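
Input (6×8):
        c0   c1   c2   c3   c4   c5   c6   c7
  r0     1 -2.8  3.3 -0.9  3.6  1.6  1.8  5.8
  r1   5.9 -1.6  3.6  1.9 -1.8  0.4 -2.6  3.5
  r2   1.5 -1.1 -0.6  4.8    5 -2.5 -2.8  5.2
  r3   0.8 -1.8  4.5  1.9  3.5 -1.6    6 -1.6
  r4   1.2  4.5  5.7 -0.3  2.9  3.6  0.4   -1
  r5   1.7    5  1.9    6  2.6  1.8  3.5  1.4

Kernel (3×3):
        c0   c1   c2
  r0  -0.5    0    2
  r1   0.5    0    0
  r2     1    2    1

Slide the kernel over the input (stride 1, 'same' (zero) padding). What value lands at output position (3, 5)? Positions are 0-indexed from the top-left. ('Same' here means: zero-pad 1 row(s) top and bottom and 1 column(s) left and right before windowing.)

4.15

The receptive field on the zero-padded input at this output position is [5 -2.5 -2.8 / 3.5 -1.6 6 / 2.9 3.6 0.4]. Elementwise product with the kernel and sum: 5·-0.5 + -2.8·2 + 3.5·0.5 + 2.9·1 + 3.6·2 + 0.4·1.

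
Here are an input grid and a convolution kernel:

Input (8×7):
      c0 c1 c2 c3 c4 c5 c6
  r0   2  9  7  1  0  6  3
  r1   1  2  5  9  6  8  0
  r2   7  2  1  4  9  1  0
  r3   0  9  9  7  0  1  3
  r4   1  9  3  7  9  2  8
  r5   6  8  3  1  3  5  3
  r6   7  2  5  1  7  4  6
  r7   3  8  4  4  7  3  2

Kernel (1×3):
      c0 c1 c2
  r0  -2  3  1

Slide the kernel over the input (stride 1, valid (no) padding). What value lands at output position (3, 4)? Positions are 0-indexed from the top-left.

The receptive field on the input at this output position is [0 1 3]. Elementwise product with the kernel and sum: 0·-2 + 1·3 + 3·1.

6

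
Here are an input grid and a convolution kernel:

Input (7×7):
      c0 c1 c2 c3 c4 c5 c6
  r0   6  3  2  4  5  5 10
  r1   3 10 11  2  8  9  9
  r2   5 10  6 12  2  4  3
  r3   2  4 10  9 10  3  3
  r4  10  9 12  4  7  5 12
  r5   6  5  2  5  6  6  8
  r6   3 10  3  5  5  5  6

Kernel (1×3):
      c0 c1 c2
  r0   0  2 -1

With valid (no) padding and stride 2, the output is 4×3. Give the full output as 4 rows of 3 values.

Output[0,0]: The receptive field on the input at this output position is [6 3 2]. Elementwise product with the kernel and sum: 3·2 + 2·-1.

4 3 0
14 22 5
6 1 -2
17 5 4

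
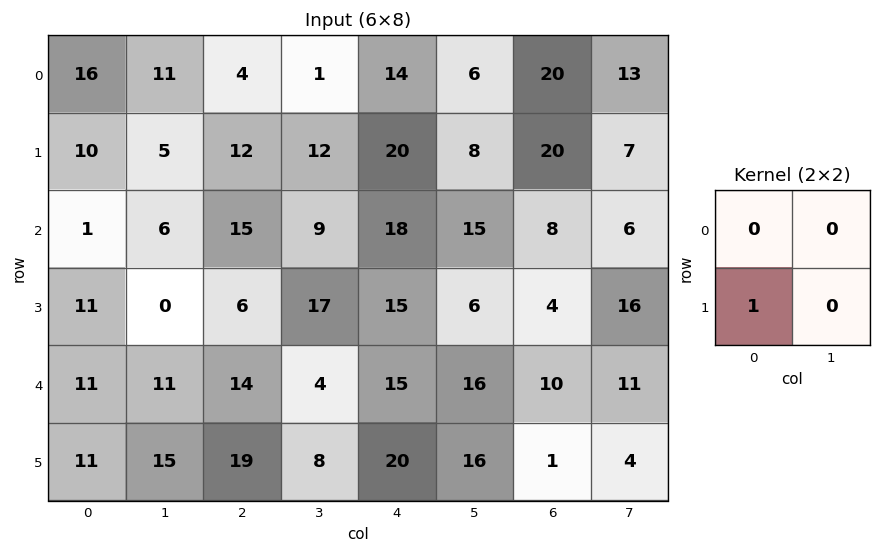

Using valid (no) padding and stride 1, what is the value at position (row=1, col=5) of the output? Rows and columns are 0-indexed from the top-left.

15

The receptive field on the input at this output position is [8 20 / 15 8]. Elementwise product with the kernel and sum: 15·1.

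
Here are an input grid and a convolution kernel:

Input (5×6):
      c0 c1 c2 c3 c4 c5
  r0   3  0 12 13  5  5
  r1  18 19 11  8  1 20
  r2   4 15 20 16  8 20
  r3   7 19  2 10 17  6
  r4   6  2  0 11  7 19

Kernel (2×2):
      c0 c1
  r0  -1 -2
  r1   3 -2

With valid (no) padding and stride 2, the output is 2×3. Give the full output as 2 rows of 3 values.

13 -21 -52
-51 -66 -9

Output[0,0]: The receptive field on the input at this output position is [3 0 / 18 19]. Elementwise product with the kernel and sum: 3·-1 + 0·-2 + 18·3 + 19·-2.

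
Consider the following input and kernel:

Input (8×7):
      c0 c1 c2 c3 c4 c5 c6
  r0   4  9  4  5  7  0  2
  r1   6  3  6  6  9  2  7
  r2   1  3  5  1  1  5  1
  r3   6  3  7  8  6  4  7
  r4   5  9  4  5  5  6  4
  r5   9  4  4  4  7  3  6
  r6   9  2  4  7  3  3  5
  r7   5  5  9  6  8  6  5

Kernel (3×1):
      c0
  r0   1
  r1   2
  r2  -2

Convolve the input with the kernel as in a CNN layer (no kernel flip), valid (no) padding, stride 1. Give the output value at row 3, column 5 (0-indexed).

The receptive field on the input at this output position is [4 / 6 / 3]. Elementwise product with the kernel and sum: 4·1 + 6·2 + 3·-2.

10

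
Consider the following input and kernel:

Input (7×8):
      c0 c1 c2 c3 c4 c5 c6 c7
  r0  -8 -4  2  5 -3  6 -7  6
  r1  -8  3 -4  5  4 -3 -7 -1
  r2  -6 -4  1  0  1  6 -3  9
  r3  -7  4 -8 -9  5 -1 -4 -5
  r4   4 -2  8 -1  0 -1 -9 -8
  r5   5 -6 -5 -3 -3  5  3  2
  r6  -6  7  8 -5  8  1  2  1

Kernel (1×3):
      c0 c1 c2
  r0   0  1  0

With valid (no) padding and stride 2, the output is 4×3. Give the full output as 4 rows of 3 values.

-4 5 6
-4 0 6
-2 -1 -1
7 -5 1

Output[0,0]: The receptive field on the input at this output position is [-8 -4 2]. Elementwise product with the kernel and sum: -4·1.
Output[0,1]: The receptive field on the input at this output position is [2 5 -3]. Elementwise product with the kernel and sum: 5·1.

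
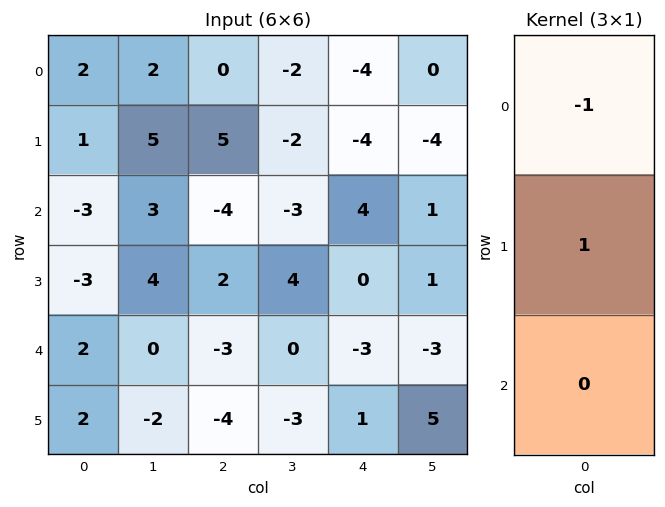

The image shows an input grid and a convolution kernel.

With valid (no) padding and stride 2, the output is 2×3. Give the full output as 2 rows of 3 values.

Output[0,0]: The receptive field on the input at this output position is [2 / 1 / -3]. Elementwise product with the kernel and sum: 2·-1 + 1·1.

-1 5 0
0 6 -4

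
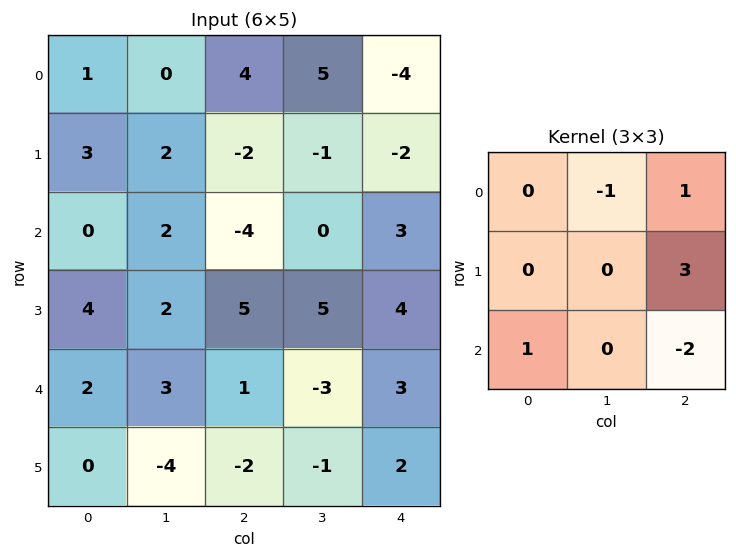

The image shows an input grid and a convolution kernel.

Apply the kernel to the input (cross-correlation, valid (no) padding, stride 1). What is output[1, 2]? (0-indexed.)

The receptive field on the input at this output position is [-2 -1 -2 / -4 0 3 / 5 5 4]. Elementwise product with the kernel and sum: -1·-1 + -2·1 + 3·3 + 5·1 + 4·-2.

5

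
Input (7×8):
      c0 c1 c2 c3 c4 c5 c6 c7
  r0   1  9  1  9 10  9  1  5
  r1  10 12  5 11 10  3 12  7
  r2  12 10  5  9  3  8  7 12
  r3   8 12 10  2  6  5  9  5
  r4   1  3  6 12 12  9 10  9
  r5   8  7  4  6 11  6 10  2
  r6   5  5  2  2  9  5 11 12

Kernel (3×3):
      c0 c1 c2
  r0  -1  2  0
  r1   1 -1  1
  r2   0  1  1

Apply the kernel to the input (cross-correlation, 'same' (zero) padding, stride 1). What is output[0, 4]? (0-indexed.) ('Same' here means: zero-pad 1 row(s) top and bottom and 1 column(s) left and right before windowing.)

The receptive field on the zero-padded input at this output position is [0 0 0 / 9 10 9 / 11 10 3]. Elementwise product with the kernel and sum: 0·-1 + 0·2 + 9·1 + 10·-1 + 9·1 + 10·1 + 3·1.

21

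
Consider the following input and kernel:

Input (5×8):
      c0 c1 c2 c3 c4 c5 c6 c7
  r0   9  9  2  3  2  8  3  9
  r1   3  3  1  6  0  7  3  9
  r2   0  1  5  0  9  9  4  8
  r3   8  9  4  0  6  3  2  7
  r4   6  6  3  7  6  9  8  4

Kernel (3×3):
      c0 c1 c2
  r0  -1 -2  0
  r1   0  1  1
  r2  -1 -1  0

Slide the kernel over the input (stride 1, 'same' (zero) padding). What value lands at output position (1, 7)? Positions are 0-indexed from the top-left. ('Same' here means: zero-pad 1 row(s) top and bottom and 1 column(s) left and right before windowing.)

The receptive field on the zero-padded input at this output position is [3 9 0 / 3 9 0 / 4 8 0]. Elementwise product with the kernel and sum: 3·-1 + 9·-2 + 9·1 + 0·1 + 4·-1 + 8·-1.

-24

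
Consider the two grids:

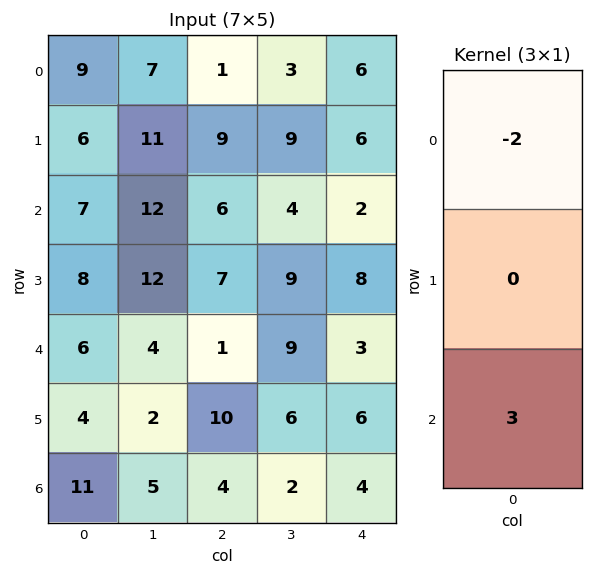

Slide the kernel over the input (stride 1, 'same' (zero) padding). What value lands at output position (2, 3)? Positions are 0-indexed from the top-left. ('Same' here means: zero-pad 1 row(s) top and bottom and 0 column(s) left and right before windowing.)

The receptive field on the zero-padded input at this output position is [9 / 4 / 9]. Elementwise product with the kernel and sum: 9·-2 + 9·3.

9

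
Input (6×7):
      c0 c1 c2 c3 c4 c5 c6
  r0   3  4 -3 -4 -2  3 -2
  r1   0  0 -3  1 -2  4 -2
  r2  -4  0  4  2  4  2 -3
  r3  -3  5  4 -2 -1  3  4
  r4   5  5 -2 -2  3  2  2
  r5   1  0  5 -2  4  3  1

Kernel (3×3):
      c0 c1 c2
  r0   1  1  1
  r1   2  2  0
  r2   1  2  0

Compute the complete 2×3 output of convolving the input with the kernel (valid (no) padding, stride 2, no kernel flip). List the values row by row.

0 -5 11
19 8 14

Output[0,0]: The receptive field on the input at this output position is [3 4 -3 / 0 0 -3 / -4 0 4]. Elementwise product with the kernel and sum: 3·1 + 4·1 + -3·1 + 0·2 + 0·2 + -4·1 + 0·2.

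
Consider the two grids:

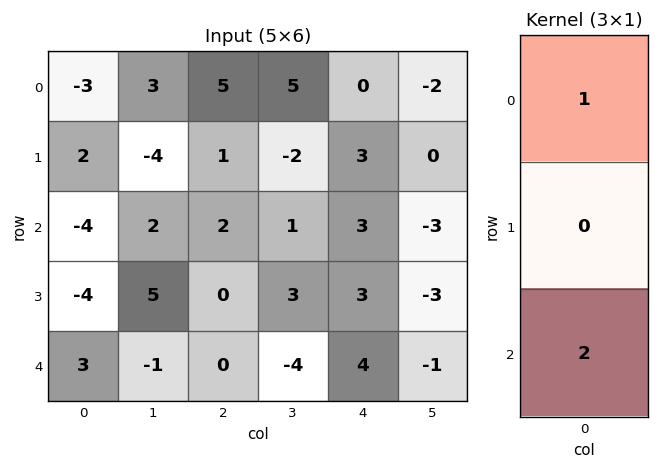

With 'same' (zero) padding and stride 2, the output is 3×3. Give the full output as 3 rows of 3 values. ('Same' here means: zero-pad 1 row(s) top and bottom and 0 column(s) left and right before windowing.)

Output[0,0]: The receptive field on the zero-padded input at this output position is [0 / -3 / 2]. Elementwise product with the kernel and sum: 0·1 + 2·2.
Output[0,1]: The receptive field on the zero-padded input at this output position is [0 / 5 / 1]. Elementwise product with the kernel and sum: 0·1 + 1·2.

4 2 6
-6 1 9
-4 0 3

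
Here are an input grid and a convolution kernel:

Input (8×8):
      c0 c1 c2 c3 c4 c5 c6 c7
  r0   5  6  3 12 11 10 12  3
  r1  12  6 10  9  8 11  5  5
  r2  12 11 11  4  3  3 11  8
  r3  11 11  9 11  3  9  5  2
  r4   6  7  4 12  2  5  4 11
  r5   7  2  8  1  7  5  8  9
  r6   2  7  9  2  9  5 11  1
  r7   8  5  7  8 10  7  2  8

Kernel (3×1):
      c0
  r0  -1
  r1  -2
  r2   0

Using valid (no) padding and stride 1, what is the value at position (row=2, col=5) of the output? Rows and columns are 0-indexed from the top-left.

The receptive field on the input at this output position is [3 / 9 / 5]. Elementwise product with the kernel and sum: 3·-1 + 9·-2.

-21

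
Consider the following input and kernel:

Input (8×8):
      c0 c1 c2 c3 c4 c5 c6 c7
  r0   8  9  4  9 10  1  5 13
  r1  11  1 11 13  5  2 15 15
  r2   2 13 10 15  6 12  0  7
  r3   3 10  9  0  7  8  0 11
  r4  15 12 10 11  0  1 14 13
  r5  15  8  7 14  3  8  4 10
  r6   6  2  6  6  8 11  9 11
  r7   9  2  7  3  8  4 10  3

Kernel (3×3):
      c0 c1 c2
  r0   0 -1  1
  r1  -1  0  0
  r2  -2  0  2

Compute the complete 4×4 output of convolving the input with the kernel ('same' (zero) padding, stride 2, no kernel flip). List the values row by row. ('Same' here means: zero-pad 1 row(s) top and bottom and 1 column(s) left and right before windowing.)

Output[0,0]: The receptive field on the zero-padded input at this output position is [0 0 0 / 0 8 9 / 0 11 1]. Elementwise product with the kernel and sum: 0·-1 + 0·1 + 0·-1 + 0·-2 + 1·2.

2 15 -31 25
10 -31 -2 -6
23 -9 -22 14
-3 7 1 -7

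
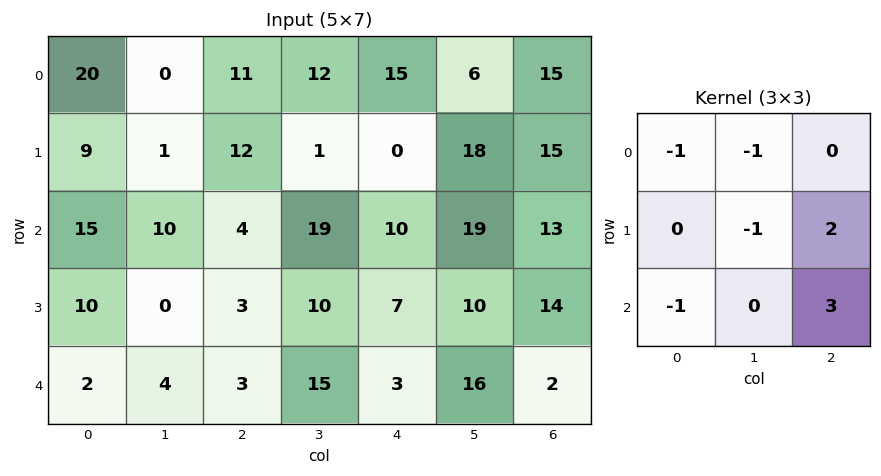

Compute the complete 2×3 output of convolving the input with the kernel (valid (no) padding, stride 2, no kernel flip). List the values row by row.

0 2 20
-12 -13 -8

Output[0,0]: The receptive field on the input at this output position is [20 0 11 / 9 1 12 / 15 10 4]. Elementwise product with the kernel and sum: 20·-1 + 0·-1 + 1·-1 + 12·2 + 15·-1 + 4·3.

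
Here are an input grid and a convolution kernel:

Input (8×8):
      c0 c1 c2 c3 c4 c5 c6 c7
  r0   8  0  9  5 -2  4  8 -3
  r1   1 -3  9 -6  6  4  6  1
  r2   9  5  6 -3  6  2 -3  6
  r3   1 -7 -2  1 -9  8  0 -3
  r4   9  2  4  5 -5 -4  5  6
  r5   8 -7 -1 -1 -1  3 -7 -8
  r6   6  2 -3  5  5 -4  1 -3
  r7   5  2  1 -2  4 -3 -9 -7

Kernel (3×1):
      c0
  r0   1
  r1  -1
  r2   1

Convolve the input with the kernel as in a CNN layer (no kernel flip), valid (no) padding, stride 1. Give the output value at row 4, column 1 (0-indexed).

11

The receptive field on the input at this output position is [2 / -7 / 2]. Elementwise product with the kernel and sum: 2·1 + -7·-1 + 2·1.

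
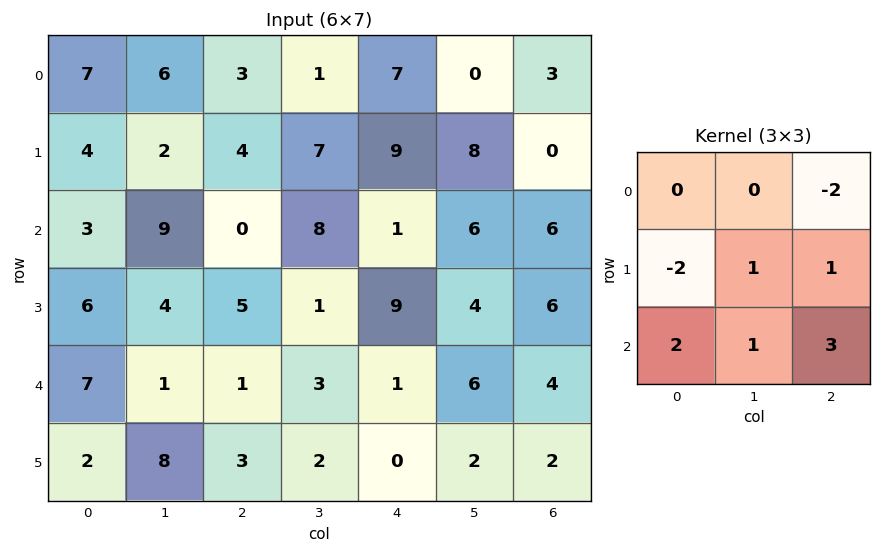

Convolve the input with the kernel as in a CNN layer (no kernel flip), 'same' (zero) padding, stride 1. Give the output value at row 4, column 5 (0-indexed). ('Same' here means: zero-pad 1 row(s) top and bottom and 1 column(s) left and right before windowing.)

4

The receptive field on the zero-padded input at this output position is [9 4 6 / 1 6 4 / 0 2 2]. Elementwise product with the kernel and sum: 6·-2 + 1·-2 + 6·1 + 4·1 + 0·2 + 2·1 + 2·3.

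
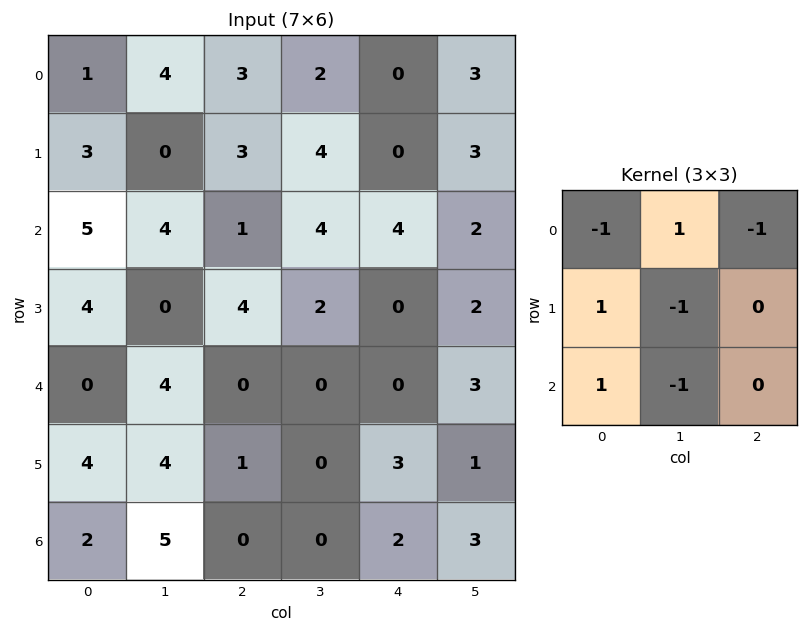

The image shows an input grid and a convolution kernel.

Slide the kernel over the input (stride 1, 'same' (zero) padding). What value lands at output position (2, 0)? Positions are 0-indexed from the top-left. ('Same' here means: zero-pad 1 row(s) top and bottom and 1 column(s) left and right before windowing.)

-6

The receptive field on the zero-padded input at this output position is [0 3 0 / 0 5 4 / 0 4 0]. Elementwise product with the kernel and sum: 0·-1 + 3·1 + 0·-1 + 0·1 + 5·-1 + 0·1 + 4·-1.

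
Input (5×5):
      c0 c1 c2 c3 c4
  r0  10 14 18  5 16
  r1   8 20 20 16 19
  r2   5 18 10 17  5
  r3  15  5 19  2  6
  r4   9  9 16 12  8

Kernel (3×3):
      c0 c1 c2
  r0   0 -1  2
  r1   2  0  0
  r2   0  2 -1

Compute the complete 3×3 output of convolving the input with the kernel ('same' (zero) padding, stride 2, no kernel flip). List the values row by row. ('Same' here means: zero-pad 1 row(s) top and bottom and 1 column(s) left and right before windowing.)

-4 52 48
57 84 27
-5 3 18

Output[0,0]: The receptive field on the zero-padded input at this output position is [0 0 0 / 0 10 14 / 0 8 20]. Elementwise product with the kernel and sum: 0·-1 + 0·2 + 0·2 + 8·2 + 20·-1.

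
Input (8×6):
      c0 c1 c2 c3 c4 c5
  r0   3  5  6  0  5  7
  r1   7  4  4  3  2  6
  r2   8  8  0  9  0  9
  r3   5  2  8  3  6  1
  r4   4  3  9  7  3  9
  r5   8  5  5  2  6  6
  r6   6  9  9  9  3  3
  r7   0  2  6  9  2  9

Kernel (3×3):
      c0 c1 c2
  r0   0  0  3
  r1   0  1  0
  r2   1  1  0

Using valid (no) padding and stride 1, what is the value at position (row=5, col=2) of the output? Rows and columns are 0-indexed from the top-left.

The receptive field on the input at this output position is [5 2 6 / 9 9 3 / 6 9 2]. Elementwise product with the kernel and sum: 6·3 + 9·1 + 6·1 + 9·1.

42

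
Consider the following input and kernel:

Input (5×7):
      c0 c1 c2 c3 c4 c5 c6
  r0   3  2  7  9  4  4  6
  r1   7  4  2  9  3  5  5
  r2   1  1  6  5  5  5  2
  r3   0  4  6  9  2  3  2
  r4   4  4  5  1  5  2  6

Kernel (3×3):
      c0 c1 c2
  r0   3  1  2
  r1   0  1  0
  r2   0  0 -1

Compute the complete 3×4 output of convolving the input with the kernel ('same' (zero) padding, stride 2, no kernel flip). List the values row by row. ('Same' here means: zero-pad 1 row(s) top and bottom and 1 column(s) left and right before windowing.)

-1 -2 -1 6
12 29 42 22
12 41 40 17

Output[0,0]: The receptive field on the zero-padded input at this output position is [0 0 0 / 0 3 2 / 0 7 4]. Elementwise product with the kernel and sum: 0·3 + 0·1 + 0·2 + 3·1 + 4·-1.
Output[0,1]: The receptive field on the zero-padded input at this output position is [0 0 0 / 2 7 9 / 4 2 9]. Elementwise product with the kernel and sum: 0·3 + 0·1 + 0·2 + 7·1 + 9·-1.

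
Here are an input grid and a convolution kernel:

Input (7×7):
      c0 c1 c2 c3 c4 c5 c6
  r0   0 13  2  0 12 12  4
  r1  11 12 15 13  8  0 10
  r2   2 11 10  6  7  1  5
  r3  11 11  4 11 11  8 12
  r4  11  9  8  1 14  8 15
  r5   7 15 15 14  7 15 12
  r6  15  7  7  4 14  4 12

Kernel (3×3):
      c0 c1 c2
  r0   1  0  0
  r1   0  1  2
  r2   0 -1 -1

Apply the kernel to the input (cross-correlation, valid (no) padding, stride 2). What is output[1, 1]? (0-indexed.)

The receptive field on the input at this output position is [10 6 7 / 4 11 11 / 8 1 14]. Elementwise product with the kernel and sum: 10·1 + 11·1 + 11·2 + 1·-1 + 14·-1.

28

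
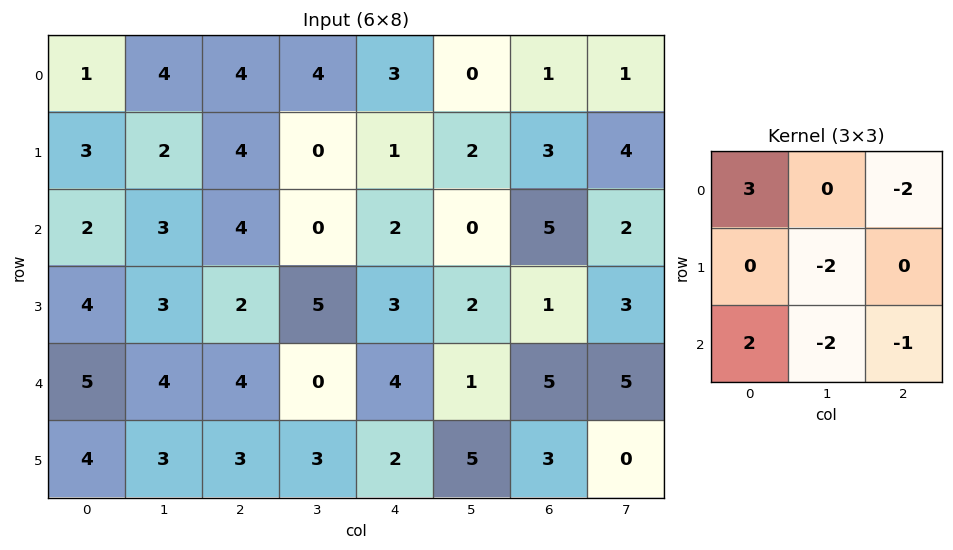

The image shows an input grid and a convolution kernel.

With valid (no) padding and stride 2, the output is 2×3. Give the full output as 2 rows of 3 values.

Output[0,0]: The receptive field on the input at this output position is [1 4 4 / 3 2 4 / 2 3 4]. Elementwise product with the kernel and sum: 1·3 + 4·-2 + 2·-2 + 2·2 + 3·-2 + 4·-1.

-15 12 2
-10 2 -7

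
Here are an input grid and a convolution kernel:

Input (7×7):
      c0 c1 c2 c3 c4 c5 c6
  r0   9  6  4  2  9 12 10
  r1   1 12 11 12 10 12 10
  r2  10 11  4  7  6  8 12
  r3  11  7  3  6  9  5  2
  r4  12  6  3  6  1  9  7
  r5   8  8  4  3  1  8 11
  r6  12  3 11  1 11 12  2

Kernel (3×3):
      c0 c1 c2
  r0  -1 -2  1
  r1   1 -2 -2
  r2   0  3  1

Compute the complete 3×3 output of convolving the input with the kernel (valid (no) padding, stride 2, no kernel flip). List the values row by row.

-25 -5 -21
-16 -20 19
-17 -4 -11

Output[0,0]: The receptive field on the input at this output position is [9 6 4 / 1 12 11 / 10 11 4]. Elementwise product with the kernel and sum: 9·-1 + 6·-2 + 4·1 + 1·1 + 12·-2 + 11·-2 + 11·3 + 4·1.
Output[0,1]: The receptive field on the input at this output position is [4 2 9 / 11 12 10 / 4 7 6]. Elementwise product with the kernel and sum: 4·-1 + 2·-2 + 9·1 + 11·1 + 12·-2 + 10·-2 + 7·3 + 6·1.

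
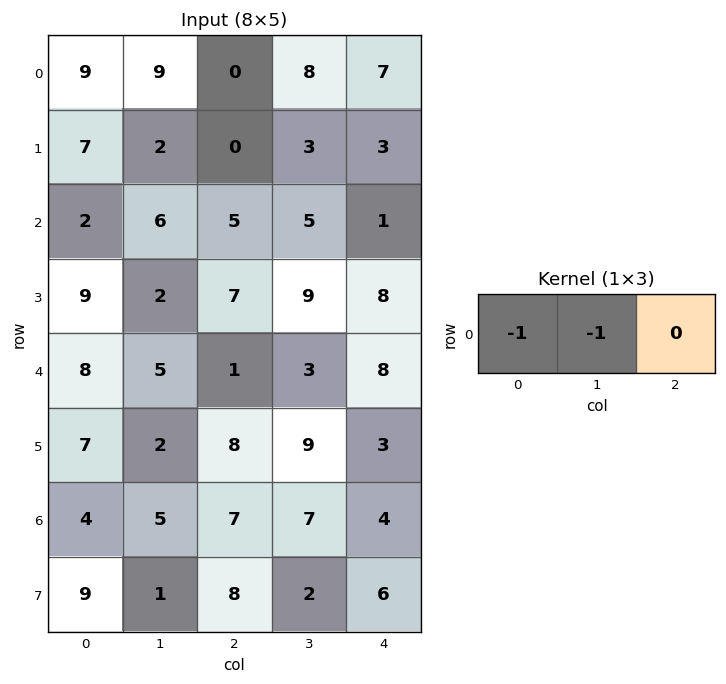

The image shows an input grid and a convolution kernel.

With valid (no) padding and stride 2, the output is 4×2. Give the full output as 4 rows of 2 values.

Output[0,0]: The receptive field on the input at this output position is [9 9 0]. Elementwise product with the kernel and sum: 9·-1 + 9·-1.

-18 -8
-8 -10
-13 -4
-9 -14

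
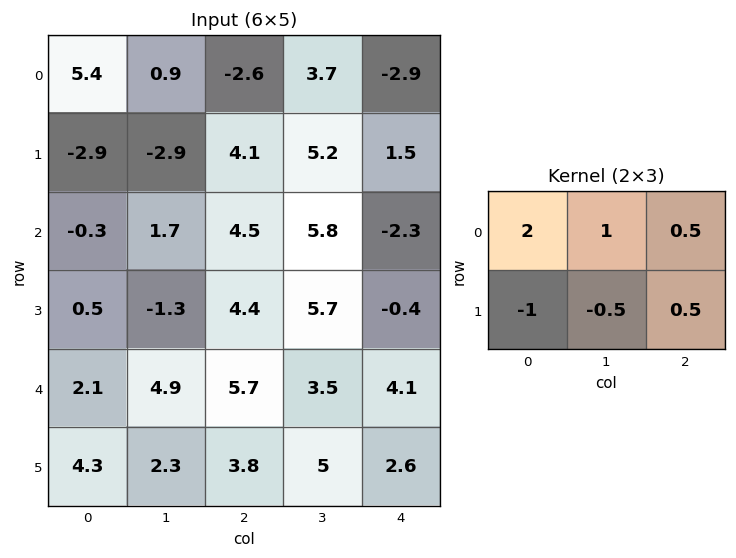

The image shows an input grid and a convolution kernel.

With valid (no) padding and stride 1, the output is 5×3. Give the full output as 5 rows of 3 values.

Output[0,0]: The receptive field on the input at this output position is [5.4 0.9 -2.6 / -2.9 -2.9 4.1]. Elementwise product with the kernel and sum: 5.4·2 + 0.9·1 + -2.6·0.5 + -2.9·-1 + -2.9·-0.5 + 4.1·0.5.
Output[0,1]: The receptive field on the input at this output position is [0.9 -2.6 3.7 / -2.9 4.1 5.2]. Elementwise product with the kernel and sum: 0.9·2 + -2.6·1 + 3.7·0.5 + -2.9·-1 + 4.1·-0.5 + 5.2·0.5.

16.8 4.5 -8.9
-4.95 -0.15 5.6
5.7 12.75 6.2
0.2 -1.35 8.9
8.4 15.55 11.95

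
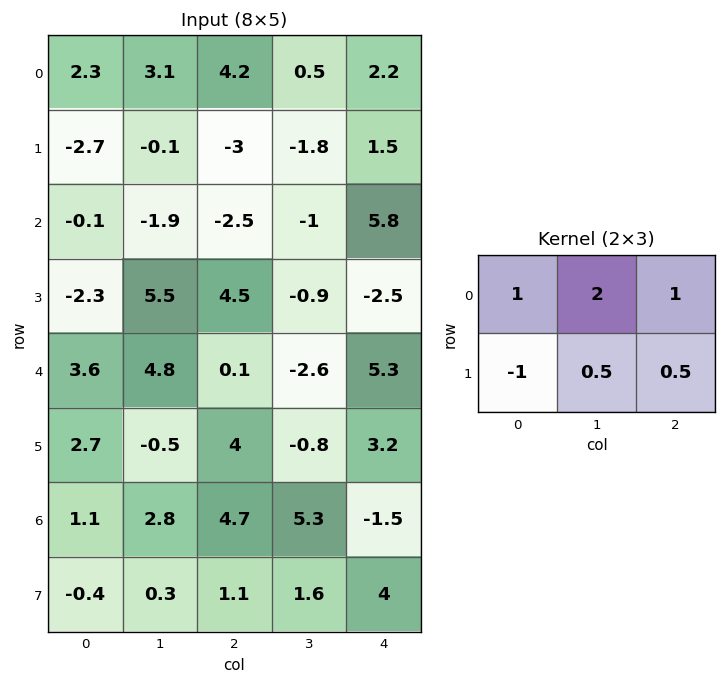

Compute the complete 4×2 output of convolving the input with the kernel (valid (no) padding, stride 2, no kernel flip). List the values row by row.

Output[0,0]: The receptive field on the input at this output position is [2.3 3.1 4.2 / -2.7 -0.1 -3]. Elementwise product with the kernel and sum: 2.3·1 + 3.1·2 + 4.2·1 + -2.7·-1 + -0.1·0.5 + -3·0.5.
Output[0,1]: The receptive field on the input at this output position is [4.2 0.5 2.2 / -3 -1.8 1.5]. Elementwise product with the kernel and sum: 4.2·1 + 0.5·2 + 2.2·1 + -3·-1 + -1.8·0.5 + 1.5·0.5.

13.85 10.25
0.9 -4.9
12.35 -2.6
12.5 15.5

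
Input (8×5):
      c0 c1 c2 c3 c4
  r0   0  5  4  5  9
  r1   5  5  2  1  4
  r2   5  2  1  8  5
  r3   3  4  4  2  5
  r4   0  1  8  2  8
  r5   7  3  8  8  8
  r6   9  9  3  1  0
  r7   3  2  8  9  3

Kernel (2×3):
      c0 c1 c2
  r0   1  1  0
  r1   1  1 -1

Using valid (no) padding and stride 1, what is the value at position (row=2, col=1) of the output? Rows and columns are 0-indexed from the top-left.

9

The receptive field on the input at this output position is [2 1 8 / 4 4 2]. Elementwise product with the kernel and sum: 2·1 + 1·1 + 4·1 + 4·1 + 2·-1.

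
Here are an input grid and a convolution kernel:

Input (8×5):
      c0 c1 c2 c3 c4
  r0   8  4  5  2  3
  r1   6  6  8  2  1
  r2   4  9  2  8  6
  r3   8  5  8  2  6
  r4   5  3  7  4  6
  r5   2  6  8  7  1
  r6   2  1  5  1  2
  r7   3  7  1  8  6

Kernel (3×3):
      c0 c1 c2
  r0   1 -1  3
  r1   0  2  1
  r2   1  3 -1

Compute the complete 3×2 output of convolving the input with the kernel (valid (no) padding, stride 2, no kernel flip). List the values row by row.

Output[0,0]: The receptive field on the input at this output position is [8 4 5 / 6 6 8 / 4 9 2]. Elementwise product with the kernel and sum: 8·1 + 4·-1 + 5·3 + 6·2 + 8·1 + 4·1 + 9·3 + 2·-1.
Output[0,1]: The receptive field on the input at this output position is [5 2 3 / 8 2 1 / 2 8 6]. Elementwise product with the kernel and sum: 5·1 + 2·-1 + 3·3 + 2·2 + 1·1 + 2·1 + 8·3 + 6·-1.

68 37
26 35
43 42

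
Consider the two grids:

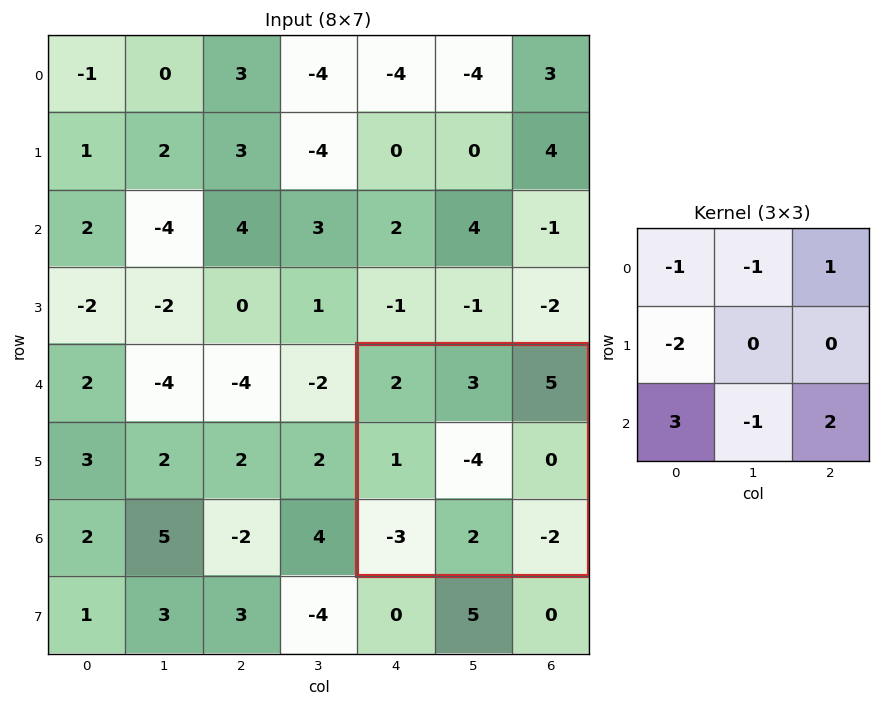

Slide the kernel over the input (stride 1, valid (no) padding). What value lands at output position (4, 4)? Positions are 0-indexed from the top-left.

The receptive field on the input at this output position is [2 3 5 / 1 -4 0 / -3 2 -2]. Elementwise product with the kernel and sum: 2·-1 + 3·-1 + 5·1 + 1·-2 + -3·3 + 2·-1 + -2·2.

-17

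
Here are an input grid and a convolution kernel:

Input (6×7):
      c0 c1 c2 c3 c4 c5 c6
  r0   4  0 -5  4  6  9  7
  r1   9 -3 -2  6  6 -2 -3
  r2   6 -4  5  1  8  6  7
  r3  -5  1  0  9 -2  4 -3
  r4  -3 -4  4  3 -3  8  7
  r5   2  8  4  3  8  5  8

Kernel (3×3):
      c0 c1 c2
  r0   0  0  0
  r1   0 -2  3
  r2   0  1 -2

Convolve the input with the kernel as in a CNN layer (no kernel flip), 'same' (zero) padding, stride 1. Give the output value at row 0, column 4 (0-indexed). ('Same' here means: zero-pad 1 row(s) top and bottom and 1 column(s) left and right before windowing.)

The receptive field on the zero-padded input at this output position is [0 0 0 / 4 6 9 / 6 6 -2]. Elementwise product with the kernel and sum: 6·-2 + 9·3 + 6·1 + -2·-2.

25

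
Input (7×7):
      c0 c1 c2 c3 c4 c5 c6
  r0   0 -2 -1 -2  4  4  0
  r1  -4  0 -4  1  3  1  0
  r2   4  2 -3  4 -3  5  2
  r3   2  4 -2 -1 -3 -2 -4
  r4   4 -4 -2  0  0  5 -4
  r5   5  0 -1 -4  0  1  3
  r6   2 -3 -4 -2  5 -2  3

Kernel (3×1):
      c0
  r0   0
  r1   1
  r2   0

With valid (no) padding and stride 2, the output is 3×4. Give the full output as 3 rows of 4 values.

Output[0,0]: The receptive field on the input at this output position is [0 / -4 / 4]. Elementwise product with the kernel and sum: -4·1.
Output[0,1]: The receptive field on the input at this output position is [-1 / -4 / -3]. Elementwise product with the kernel and sum: -4·1.

-4 -4 3 0
2 -2 -3 -4
5 -1 0 3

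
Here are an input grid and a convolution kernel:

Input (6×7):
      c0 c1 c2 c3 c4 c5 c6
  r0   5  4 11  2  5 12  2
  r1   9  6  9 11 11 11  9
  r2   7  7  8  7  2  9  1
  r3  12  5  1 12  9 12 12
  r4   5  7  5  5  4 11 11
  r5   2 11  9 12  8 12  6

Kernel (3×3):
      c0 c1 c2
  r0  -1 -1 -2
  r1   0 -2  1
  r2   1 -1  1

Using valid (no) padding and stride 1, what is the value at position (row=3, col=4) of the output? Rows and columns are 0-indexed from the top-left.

-54

The receptive field on the input at this output position is [9 12 12 / 4 11 11 / 8 12 6]. Elementwise product with the kernel and sum: 9·-1 + 12·-1 + 12·-2 + 11·-2 + 11·1 + 8·1 + 12·-1 + 6·1.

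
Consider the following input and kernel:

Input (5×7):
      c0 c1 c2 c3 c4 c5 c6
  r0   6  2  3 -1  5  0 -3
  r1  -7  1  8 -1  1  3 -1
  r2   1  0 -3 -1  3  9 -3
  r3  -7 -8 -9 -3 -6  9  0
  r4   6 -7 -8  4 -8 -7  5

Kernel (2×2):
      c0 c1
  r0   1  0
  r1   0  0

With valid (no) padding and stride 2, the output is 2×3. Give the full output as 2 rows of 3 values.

Output[0,0]: The receptive field on the input at this output position is [6 2 / -7 1]. Elementwise product with the kernel and sum: 6·1.

6 3 5
1 -3 3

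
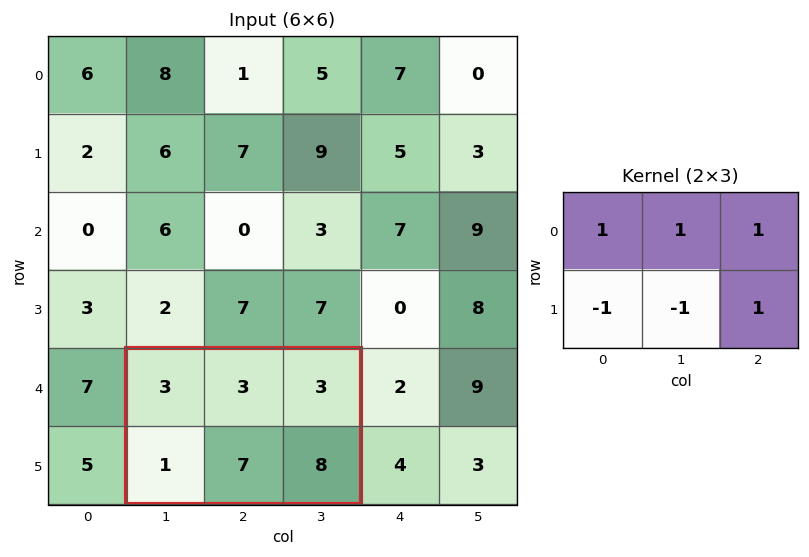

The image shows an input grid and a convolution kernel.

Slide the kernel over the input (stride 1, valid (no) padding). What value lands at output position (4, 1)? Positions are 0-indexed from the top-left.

The receptive field on the input at this output position is [3 3 3 / 1 7 8]. Elementwise product with the kernel and sum: 3·1 + 3·1 + 3·1 + 1·-1 + 7·-1 + 8·1.

9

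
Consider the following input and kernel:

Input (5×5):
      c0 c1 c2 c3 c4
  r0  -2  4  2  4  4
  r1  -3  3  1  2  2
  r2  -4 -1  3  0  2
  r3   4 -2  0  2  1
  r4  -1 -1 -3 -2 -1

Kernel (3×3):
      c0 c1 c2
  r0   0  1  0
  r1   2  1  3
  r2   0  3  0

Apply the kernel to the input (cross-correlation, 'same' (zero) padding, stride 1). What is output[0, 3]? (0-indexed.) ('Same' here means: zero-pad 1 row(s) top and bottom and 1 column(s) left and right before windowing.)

26

The receptive field on the zero-padded input at this output position is [0 0 0 / 2 4 4 / 1 2 2]. Elementwise product with the kernel and sum: 0·1 + 2·2 + 4·1 + 4·3 + 2·3.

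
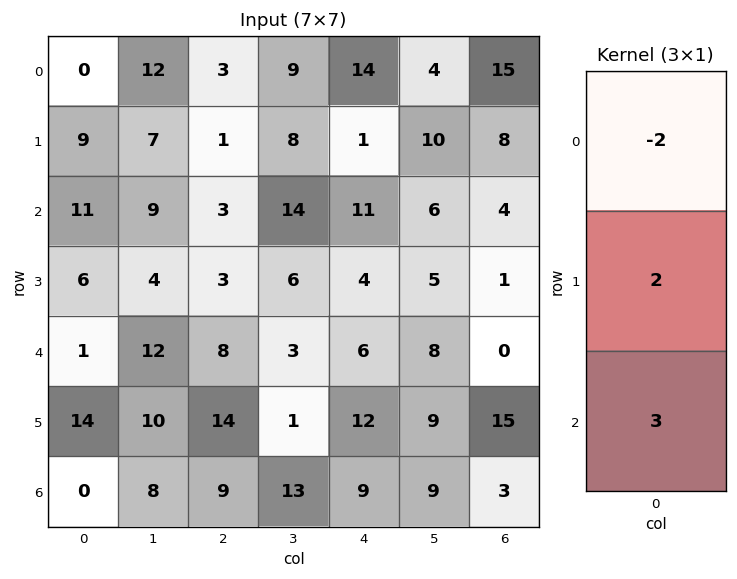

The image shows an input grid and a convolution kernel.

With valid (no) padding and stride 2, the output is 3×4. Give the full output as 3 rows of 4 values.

51 5 7 -2
-7 24 4 -6
26 39 39 39

Output[0,0]: The receptive field on the input at this output position is [0 / 9 / 11]. Elementwise product with the kernel and sum: 0·-2 + 9·2 + 11·3.
Output[0,1]: The receptive field on the input at this output position is [3 / 1 / 3]. Elementwise product with the kernel and sum: 3·-2 + 1·2 + 3·3.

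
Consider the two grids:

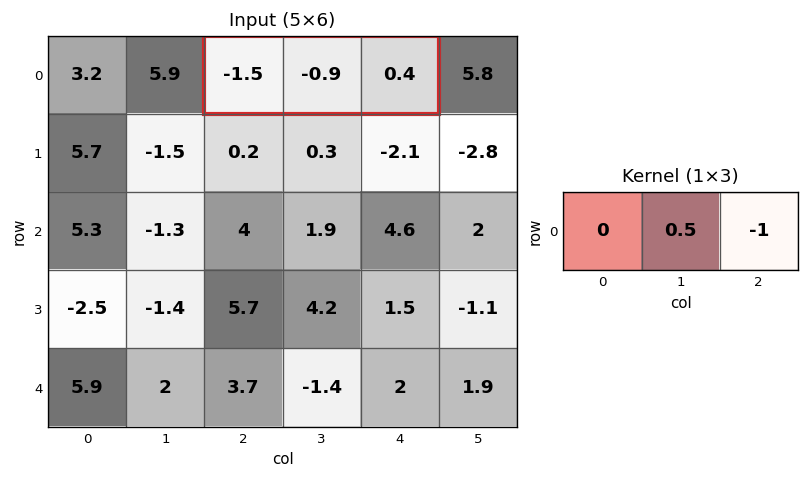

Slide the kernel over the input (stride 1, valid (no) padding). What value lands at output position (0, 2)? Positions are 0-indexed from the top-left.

-0.85

The receptive field on the input at this output position is [-1.5 -0.9 0.4]. Elementwise product with the kernel and sum: -0.9·0.5 + 0.4·-1.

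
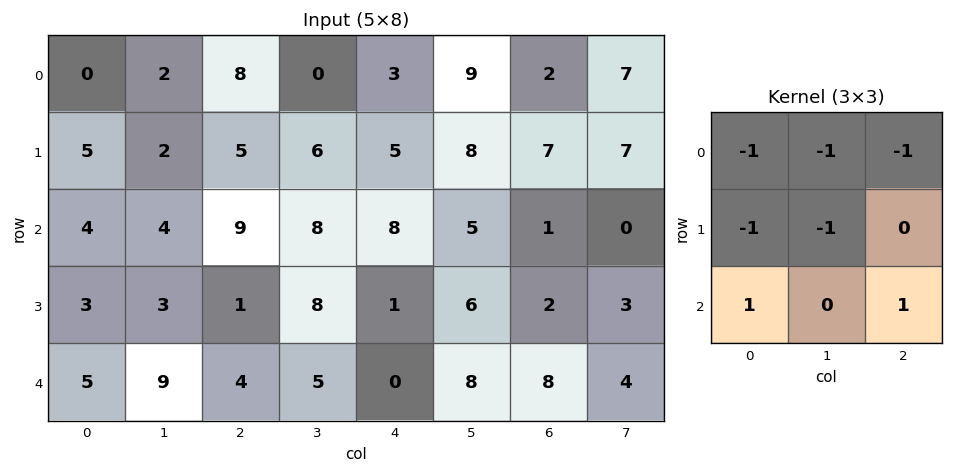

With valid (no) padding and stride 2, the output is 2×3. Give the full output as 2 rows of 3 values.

Output[0,0]: The receptive field on the input at this output position is [0 2 8 / 5 2 5 / 4 4 9]. Elementwise product with the kernel and sum: 0·-1 + 2·-1 + 8·-1 + 5·-1 + 2·-1 + 4·1 + 9·1.

-4 -5 -18
-14 -30 -13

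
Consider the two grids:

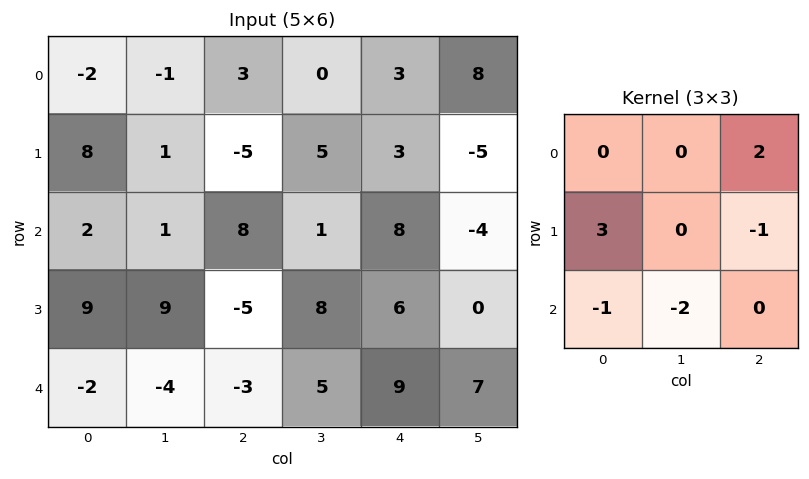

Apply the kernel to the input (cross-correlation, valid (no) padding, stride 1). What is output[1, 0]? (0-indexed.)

The receptive field on the input at this output position is [8 1 -5 / 2 1 8 / 9 9 -5]. Elementwise product with the kernel and sum: -5·2 + 2·3 + 8·-1 + 9·-1 + 9·-2.

-39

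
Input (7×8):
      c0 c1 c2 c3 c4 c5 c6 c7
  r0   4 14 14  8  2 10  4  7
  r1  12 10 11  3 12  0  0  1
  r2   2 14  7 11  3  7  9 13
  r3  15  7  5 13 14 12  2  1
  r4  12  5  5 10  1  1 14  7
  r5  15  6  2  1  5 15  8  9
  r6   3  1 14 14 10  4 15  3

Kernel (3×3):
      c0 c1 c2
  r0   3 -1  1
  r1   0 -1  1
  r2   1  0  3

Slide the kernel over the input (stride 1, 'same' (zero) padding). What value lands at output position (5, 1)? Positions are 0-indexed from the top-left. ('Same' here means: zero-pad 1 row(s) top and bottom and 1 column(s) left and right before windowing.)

77

The receptive field on the zero-padded input at this output position is [12 5 5 / 15 6 2 / 3 1 14]. Elementwise product with the kernel and sum: 12·3 + 5·-1 + 5·1 + 6·-1 + 2·1 + 3·1 + 14·3.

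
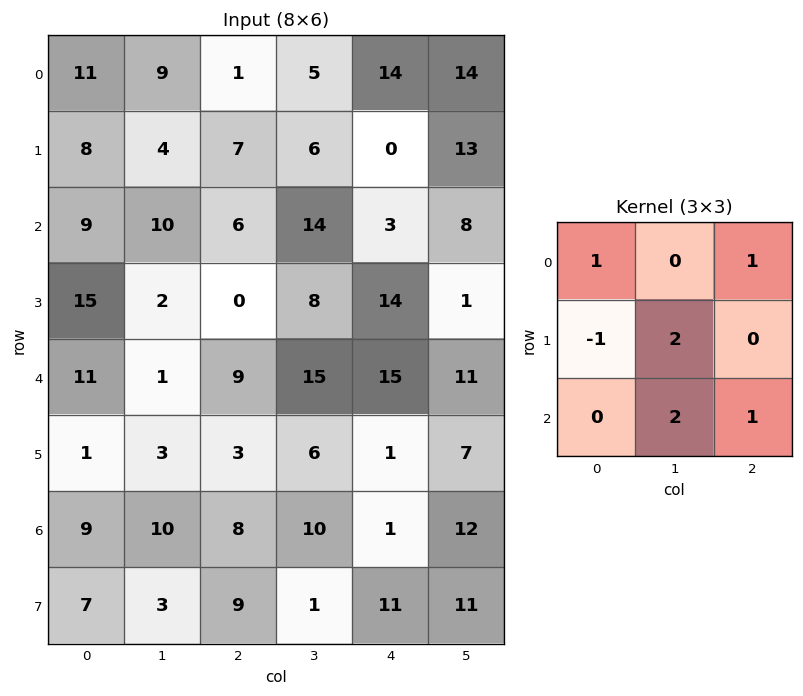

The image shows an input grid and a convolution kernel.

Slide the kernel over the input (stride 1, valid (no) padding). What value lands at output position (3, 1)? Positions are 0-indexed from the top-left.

39

The receptive field on the input at this output position is [2 0 8 / 1 9 15 / 3 3 6]. Elementwise product with the kernel and sum: 2·1 + 8·1 + 1·-1 + 9·2 + 3·2 + 6·1.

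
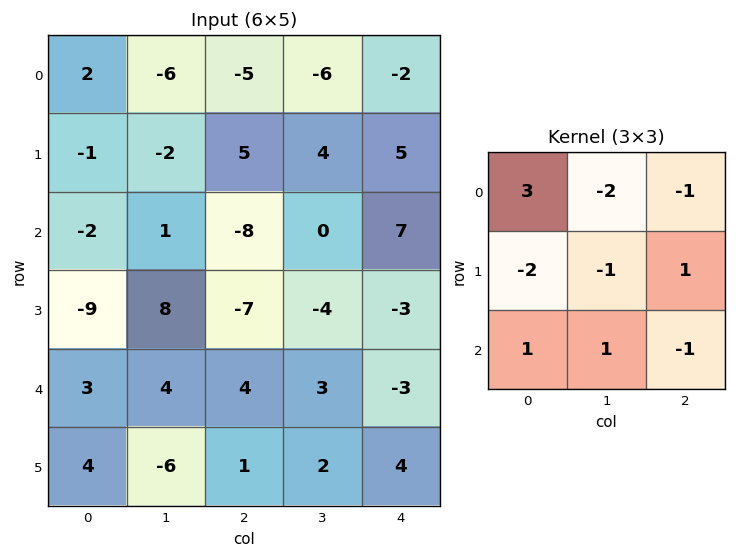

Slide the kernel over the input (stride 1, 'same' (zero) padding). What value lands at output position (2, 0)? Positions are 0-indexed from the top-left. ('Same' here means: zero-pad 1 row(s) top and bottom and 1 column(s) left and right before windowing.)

The receptive field on the zero-padded input at this output position is [0 -1 -2 / 0 -2 1 / 0 -9 8]. Elementwise product with the kernel and sum: 0·3 + -1·-2 + -2·-1 + 0·-2 + -2·-1 + 1·1 + 0·1 + -9·1 + 8·-1.

-10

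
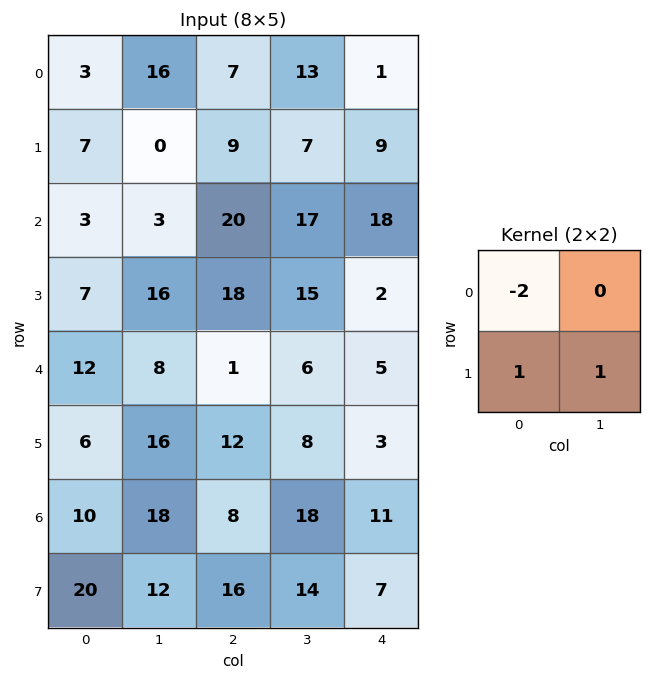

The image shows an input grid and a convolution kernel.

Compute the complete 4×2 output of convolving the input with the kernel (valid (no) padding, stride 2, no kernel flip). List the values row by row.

Output[0,0]: The receptive field on the input at this output position is [3 16 / 7 0]. Elementwise product with the kernel and sum: 3·-2 + 7·1 + 0·1.

1 2
17 -7
-2 18
12 14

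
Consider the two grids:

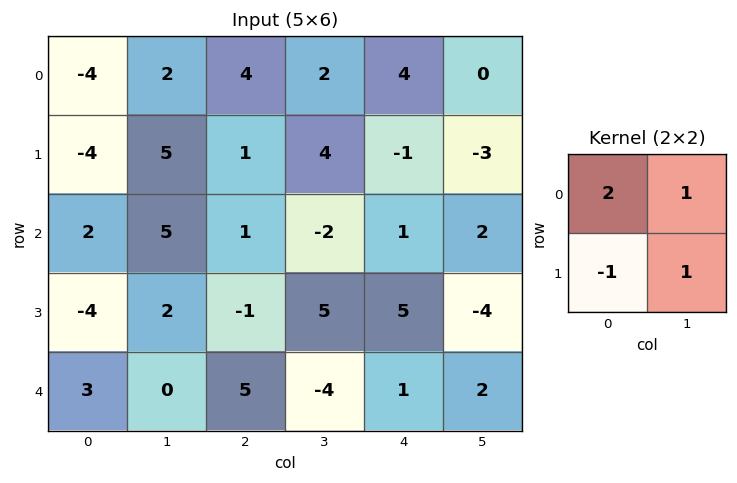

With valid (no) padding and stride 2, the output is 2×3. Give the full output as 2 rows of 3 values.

Output[0,0]: The receptive field on the input at this output position is [-4 2 / -4 5]. Elementwise product with the kernel and sum: -4·2 + 2·1 + -4·-1 + 5·1.
Output[0,1]: The receptive field on the input at this output position is [4 2 / 1 4]. Elementwise product with the kernel and sum: 4·2 + 2·1 + 1·-1 + 4·1.

3 13 6
15 6 -5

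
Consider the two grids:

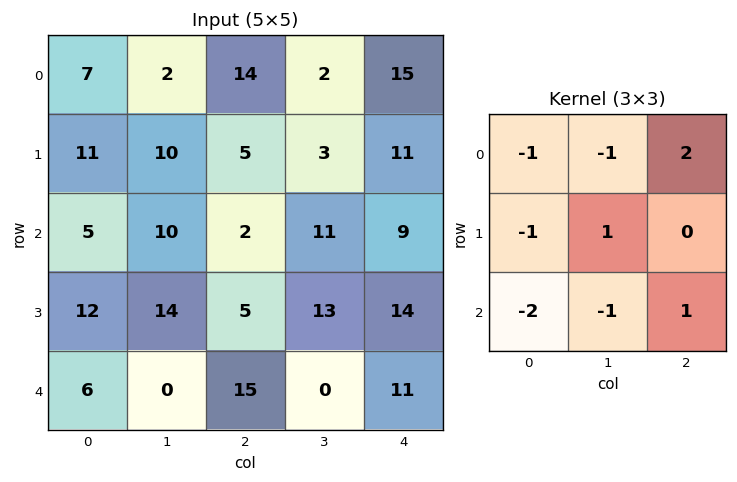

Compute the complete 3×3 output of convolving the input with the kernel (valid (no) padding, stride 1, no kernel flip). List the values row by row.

Output[0,0]: The receptive field on the input at this output position is [7 2 14 / 11 10 5 / 5 10 2]. Elementwise product with the kernel and sum: 7·-1 + 2·-1 + 14·2 + 11·-1 + 10·1 + 5·-2 + 10·-1 + 2·1.
Output[0,1]: The receptive field on the input at this output position is [2 14 2 / 10 5 3 / 10 2 11]. Elementwise product with the kernel and sum: 2·-1 + 14·-1 + 2·2 + 10·-1 + 5·1 + 10·-2 + 2·-1 + 11·1.

0 -28 6
-39 -37 14
-6 -14 -6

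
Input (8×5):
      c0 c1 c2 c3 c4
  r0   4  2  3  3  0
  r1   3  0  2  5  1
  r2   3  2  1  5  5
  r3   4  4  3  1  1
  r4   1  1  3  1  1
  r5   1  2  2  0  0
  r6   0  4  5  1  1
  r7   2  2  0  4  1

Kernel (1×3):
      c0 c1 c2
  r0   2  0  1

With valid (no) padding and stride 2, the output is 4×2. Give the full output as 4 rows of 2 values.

11 6
7 7
5 7
5 11

Output[0,0]: The receptive field on the input at this output position is [4 2 3]. Elementwise product with the kernel and sum: 4·2 + 3·1.
Output[0,1]: The receptive field on the input at this output position is [3 3 0]. Elementwise product with the kernel and sum: 3·2 + 0·1.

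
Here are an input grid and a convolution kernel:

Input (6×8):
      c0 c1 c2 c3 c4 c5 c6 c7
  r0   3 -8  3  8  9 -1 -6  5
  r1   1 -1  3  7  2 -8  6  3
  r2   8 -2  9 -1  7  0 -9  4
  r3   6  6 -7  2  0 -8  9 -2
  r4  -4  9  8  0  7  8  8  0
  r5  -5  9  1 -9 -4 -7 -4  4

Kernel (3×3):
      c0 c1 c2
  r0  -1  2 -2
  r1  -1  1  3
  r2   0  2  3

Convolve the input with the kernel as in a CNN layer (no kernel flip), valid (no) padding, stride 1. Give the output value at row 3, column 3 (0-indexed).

16

The receptive field on the input at this output position is [2 0 -8 / 0 7 8 / -9 -4 -7]. Elementwise product with the kernel and sum: 2·-1 + 0·2 + -8·-2 + 0·-1 + 7·1 + 8·3 + -4·2 + -7·3.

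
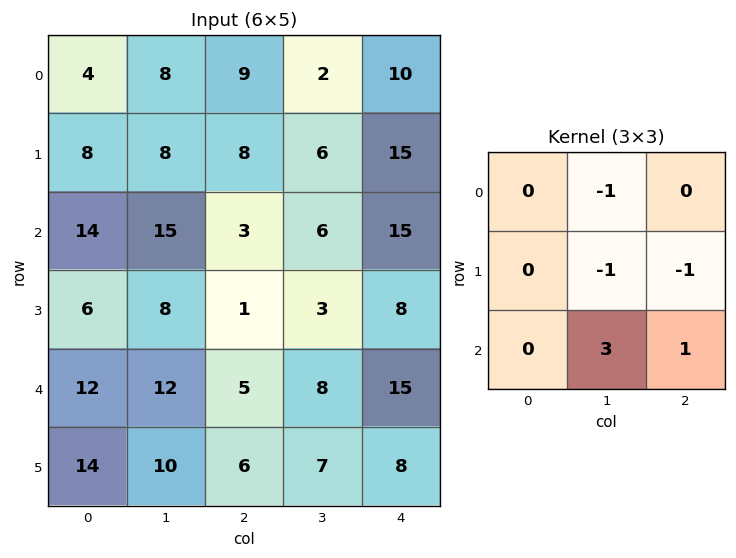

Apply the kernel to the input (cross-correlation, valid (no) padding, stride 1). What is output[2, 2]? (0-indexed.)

22

The receptive field on the input at this output position is [3 6 15 / 1 3 8 / 5 8 15]. Elementwise product with the kernel and sum: 6·-1 + 3·-1 + 8·-1 + 8·3 + 15·1.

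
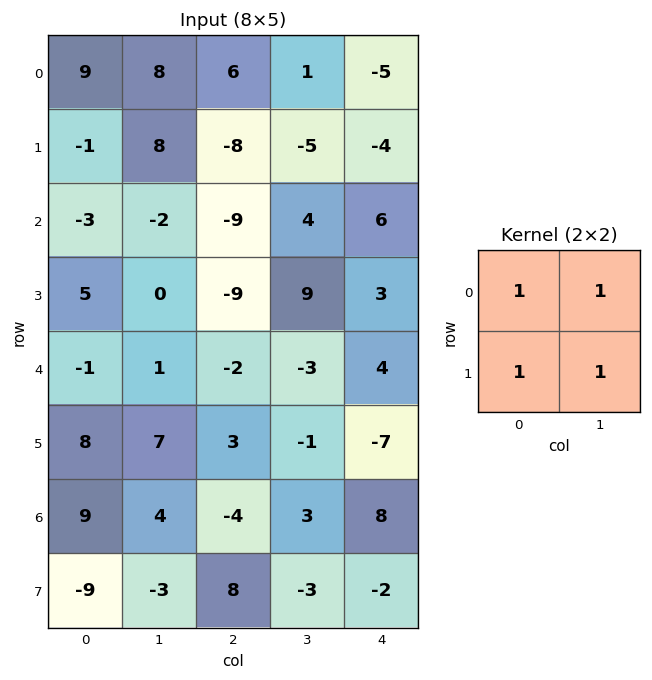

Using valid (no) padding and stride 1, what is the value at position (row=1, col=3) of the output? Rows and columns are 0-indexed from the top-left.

1

The receptive field on the input at this output position is [-5 -4 / 4 6]. Elementwise product with the kernel and sum: -5·1 + -4·1 + 4·1 + 6·1.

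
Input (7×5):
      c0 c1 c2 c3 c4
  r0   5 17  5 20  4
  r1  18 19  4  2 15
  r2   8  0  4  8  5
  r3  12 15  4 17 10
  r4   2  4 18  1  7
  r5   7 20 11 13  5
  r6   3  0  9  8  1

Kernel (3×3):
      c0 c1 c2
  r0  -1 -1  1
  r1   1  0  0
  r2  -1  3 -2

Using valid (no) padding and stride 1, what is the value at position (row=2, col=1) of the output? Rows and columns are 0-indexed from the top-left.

67

The receptive field on the input at this output position is [0 4 8 / 15 4 17 / 4 18 1]. Elementwise product with the kernel and sum: 0·-1 + 4·-1 + 8·1 + 15·1 + 4·-1 + 18·3 + 1·-2.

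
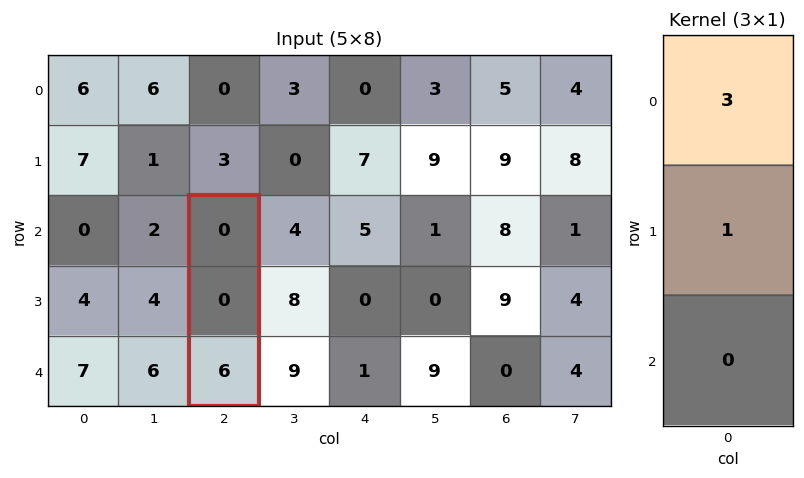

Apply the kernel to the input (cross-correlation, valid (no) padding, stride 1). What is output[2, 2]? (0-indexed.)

0

The receptive field on the input at this output position is [0 / 0 / 6]. Elementwise product with the kernel and sum: 0·3 + 0·1.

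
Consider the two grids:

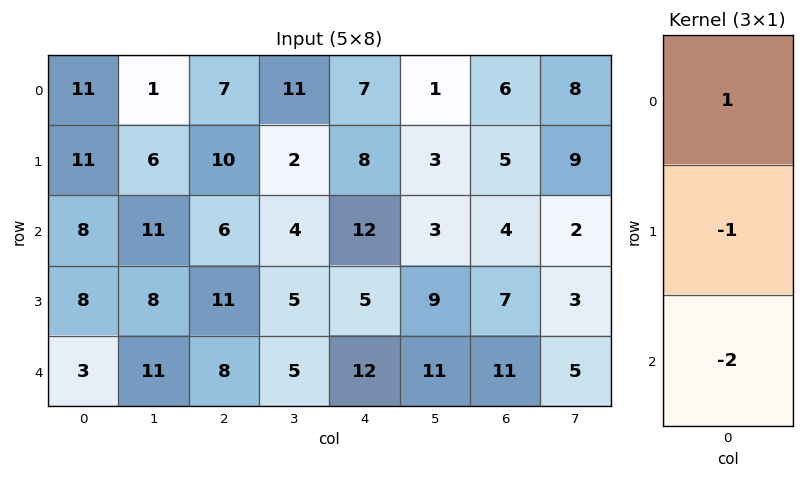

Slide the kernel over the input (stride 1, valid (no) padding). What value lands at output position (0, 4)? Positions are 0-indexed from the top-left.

-25

The receptive field on the input at this output position is [7 / 8 / 12]. Elementwise product with the kernel and sum: 7·1 + 8·-1 + 12·-2.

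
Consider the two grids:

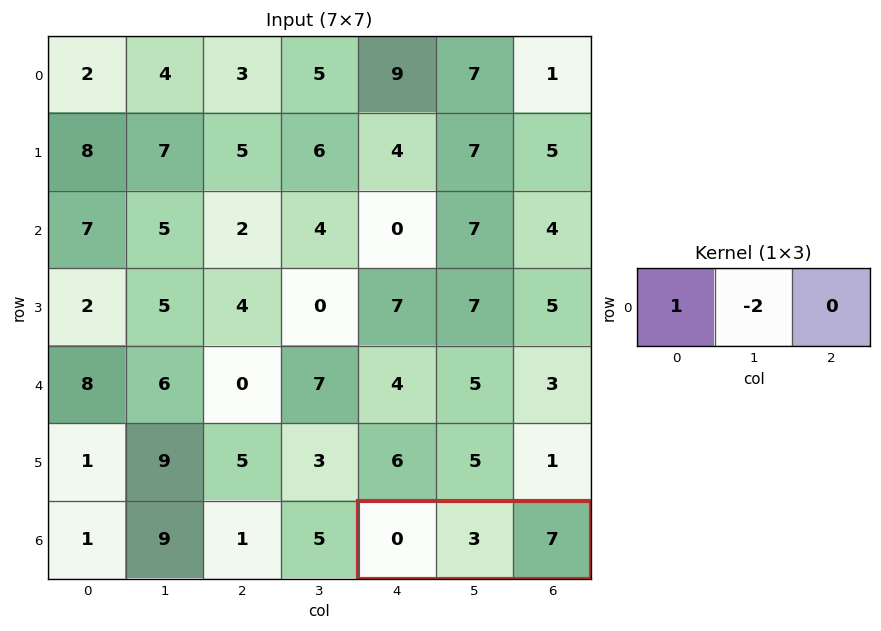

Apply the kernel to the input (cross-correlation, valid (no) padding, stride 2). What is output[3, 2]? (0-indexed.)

The receptive field on the input at this output position is [0 3 7]. Elementwise product with the kernel and sum: 0·1 + 3·-2.

-6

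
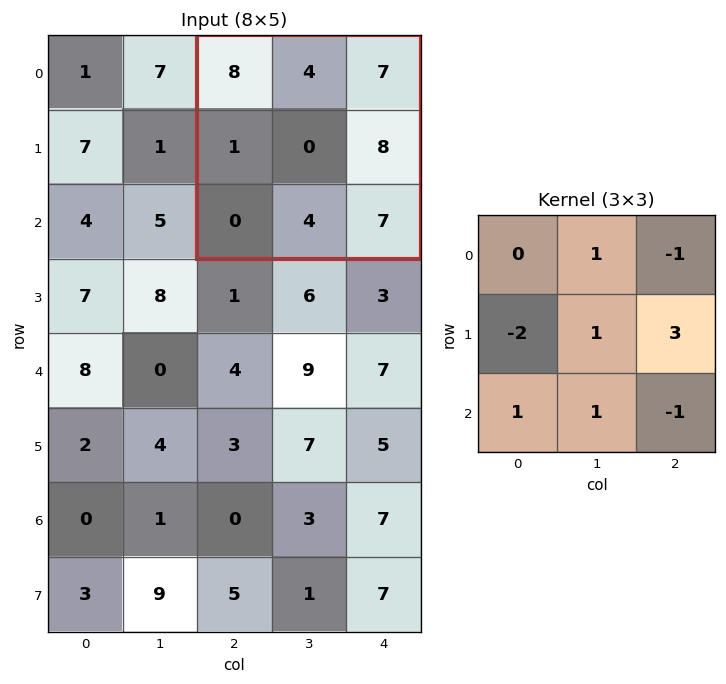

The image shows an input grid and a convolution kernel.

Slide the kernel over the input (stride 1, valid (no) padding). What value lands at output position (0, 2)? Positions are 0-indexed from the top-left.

The receptive field on the input at this output position is [8 4 7 / 1 0 8 / 0 4 7]. Elementwise product with the kernel and sum: 4·1 + 7·-1 + 1·-2 + 0·1 + 8·3 + 0·1 + 4·1 + 7·-1.

16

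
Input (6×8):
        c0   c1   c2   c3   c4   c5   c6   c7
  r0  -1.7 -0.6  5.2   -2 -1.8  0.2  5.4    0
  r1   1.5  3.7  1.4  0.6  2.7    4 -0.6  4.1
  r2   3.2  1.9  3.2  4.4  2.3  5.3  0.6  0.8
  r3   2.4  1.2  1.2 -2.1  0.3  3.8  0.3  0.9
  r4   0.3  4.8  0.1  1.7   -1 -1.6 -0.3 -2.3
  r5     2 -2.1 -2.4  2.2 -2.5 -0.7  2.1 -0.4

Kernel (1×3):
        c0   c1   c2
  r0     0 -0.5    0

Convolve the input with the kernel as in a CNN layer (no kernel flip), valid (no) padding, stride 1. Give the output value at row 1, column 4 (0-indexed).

The receptive field on the input at this output position is [2.7 4 -0.6]. Elementwise product with the kernel and sum: 4·-0.5.

-2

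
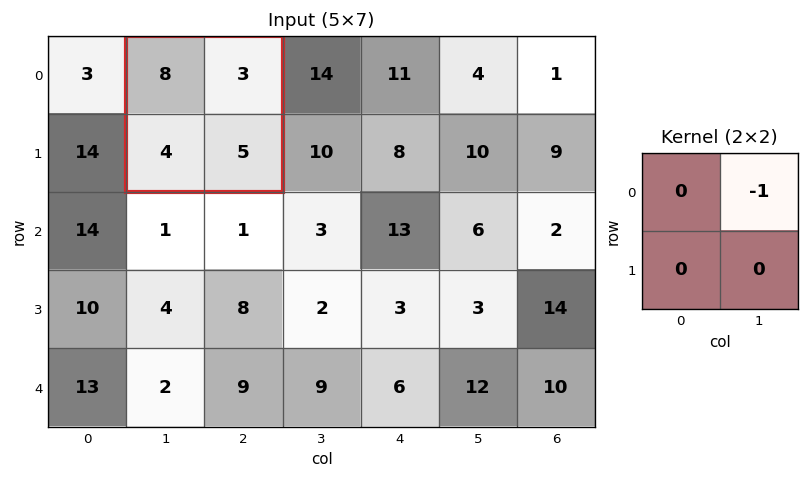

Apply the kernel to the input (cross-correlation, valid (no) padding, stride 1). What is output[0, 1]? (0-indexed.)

The receptive field on the input at this output position is [8 3 / 4 5]. Elementwise product with the kernel and sum: 3·-1.

-3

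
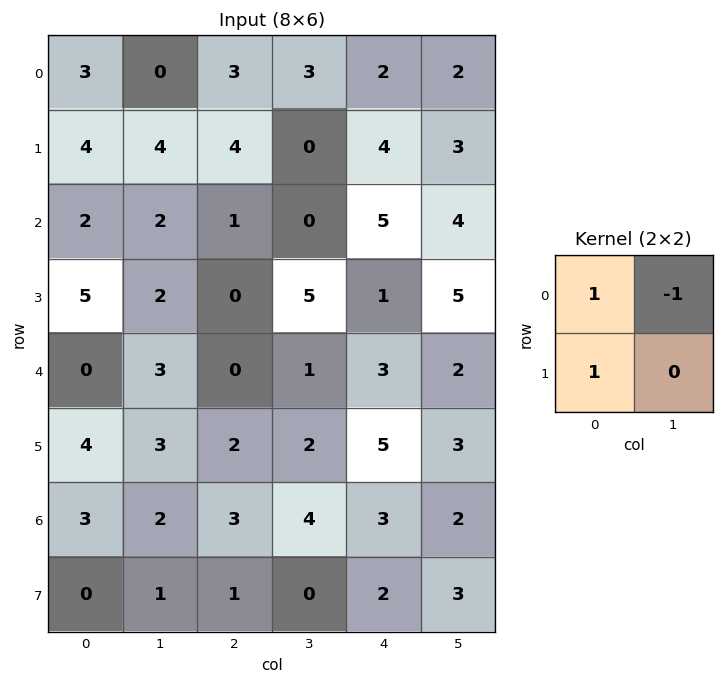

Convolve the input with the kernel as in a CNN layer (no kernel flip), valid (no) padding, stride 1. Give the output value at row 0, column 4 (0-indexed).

The receptive field on the input at this output position is [2 2 / 4 3]. Elementwise product with the kernel and sum: 2·1 + 2·-1 + 4·1.

4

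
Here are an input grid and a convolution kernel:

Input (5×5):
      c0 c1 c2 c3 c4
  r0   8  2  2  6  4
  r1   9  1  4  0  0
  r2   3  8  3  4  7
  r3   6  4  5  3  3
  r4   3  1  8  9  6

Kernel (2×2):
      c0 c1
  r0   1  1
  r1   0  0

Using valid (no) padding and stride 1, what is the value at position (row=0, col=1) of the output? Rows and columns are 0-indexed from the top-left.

The receptive field on the input at this output position is [2 2 / 1 4]. Elementwise product with the kernel and sum: 2·1 + 2·1.

4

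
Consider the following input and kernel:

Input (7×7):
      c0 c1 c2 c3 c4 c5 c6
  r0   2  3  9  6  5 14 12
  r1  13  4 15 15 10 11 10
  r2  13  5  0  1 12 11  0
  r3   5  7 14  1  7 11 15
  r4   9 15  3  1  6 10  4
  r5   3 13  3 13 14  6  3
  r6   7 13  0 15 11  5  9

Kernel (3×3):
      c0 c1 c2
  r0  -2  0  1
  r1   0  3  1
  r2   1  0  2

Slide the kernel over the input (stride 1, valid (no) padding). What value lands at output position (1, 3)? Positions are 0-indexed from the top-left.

The receptive field on the input at this output position is [15 10 11 / 1 12 11 / 1 7 11]. Elementwise product with the kernel and sum: 15·-2 + 11·1 + 12·3 + 11·1 + 1·1 + 11·2.

51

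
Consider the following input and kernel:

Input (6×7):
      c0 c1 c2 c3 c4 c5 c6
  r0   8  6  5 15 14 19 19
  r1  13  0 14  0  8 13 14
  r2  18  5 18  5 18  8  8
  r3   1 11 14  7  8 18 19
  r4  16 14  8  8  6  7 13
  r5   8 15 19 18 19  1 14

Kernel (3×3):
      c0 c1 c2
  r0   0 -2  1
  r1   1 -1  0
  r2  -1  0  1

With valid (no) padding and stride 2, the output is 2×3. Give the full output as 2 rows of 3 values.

Output[0,0]: The receptive field on the input at this output position is [8 6 5 / 13 0 14 / 18 5 18]. Elementwise product with the kernel and sum: 6·-2 + 5·1 + 13·1 + 0·-1 + 18·-1 + 18·1.
Output[0,1]: The receptive field on the input at this output position is [5 15 14 / 14 0 8 / 18 5 18]. Elementwise product with the kernel and sum: 15·-2 + 14·1 + 14·1 + 0·-1 + 18·-1 + 18·1.

6 -2 -34
-10 13 -11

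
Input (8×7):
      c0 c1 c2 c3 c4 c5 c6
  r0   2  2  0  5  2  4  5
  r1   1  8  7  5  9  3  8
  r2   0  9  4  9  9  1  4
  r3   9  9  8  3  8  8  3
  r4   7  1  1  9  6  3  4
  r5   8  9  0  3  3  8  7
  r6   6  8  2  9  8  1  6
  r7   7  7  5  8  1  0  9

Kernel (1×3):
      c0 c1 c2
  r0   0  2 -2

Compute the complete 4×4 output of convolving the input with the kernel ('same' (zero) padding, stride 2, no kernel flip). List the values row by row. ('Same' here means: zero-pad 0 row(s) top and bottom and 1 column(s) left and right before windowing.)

0 -10 -4 10
-18 -10 16 8
12 -16 6 8
-4 -14 14 12

Output[0,0]: The receptive field on the zero-padded input at this output position is [0 2 2]. Elementwise product with the kernel and sum: 2·2 + 2·-2.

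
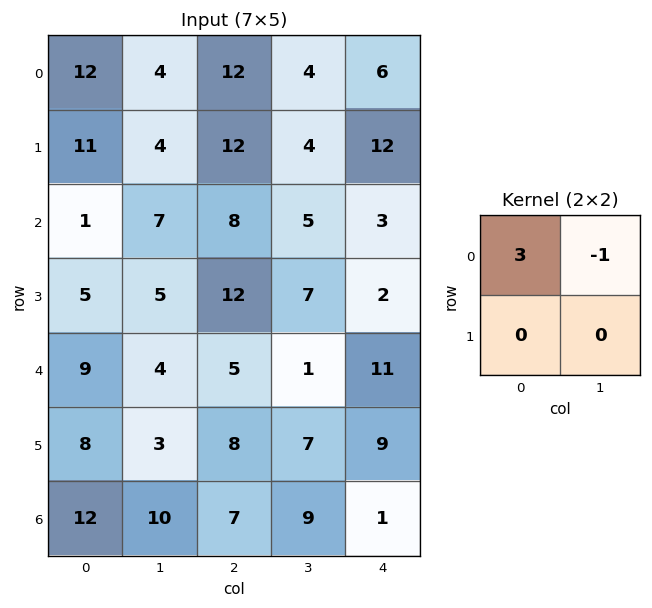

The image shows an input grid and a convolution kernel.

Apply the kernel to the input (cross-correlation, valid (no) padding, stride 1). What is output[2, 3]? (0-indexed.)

The receptive field on the input at this output position is [5 3 / 7 2]. Elementwise product with the kernel and sum: 5·3 + 3·-1.

12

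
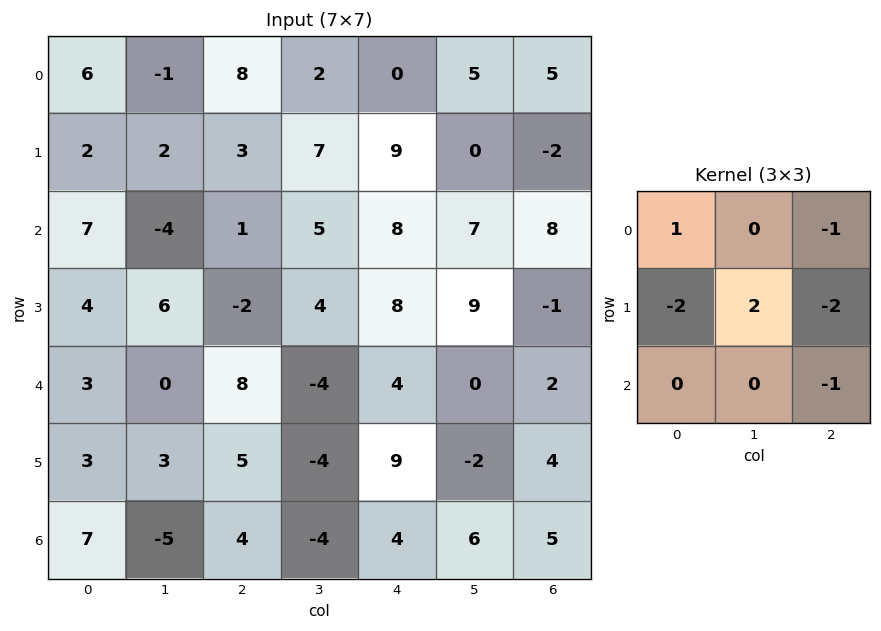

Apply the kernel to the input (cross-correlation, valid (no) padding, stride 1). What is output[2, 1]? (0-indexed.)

-29

The receptive field on the input at this output position is [-4 1 5 / 6 -2 4 / 0 8 -4]. Elementwise product with the kernel and sum: -4·1 + 5·-1 + 6·-2 + -2·2 + 4·-2 + -4·-1.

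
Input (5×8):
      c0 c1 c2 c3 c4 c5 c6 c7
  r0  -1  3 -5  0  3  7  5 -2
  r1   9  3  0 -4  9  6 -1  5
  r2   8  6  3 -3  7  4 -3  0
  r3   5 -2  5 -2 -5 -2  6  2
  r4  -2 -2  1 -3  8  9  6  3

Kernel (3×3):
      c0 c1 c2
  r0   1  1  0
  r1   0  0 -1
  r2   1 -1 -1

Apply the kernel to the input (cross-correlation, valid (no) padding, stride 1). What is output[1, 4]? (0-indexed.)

9

The receptive field on the input at this output position is [9 6 -1 / 7 4 -3 / -5 -2 6]. Elementwise product with the kernel and sum: 9·1 + 6·1 + -3·-1 + -5·1 + -2·-1 + 6·-1.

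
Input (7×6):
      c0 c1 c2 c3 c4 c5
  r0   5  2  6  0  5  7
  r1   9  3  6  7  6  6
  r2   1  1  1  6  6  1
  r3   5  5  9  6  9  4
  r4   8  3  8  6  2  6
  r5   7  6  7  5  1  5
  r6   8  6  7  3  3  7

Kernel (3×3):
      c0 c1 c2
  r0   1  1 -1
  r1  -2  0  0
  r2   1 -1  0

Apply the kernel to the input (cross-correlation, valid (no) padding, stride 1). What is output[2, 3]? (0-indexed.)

3

The receptive field on the input at this output position is [6 6 1 / 6 9 4 / 6 2 6]. Elementwise product with the kernel and sum: 6·1 + 6·1 + 1·-1 + 6·-2 + 6·1 + 2·-1.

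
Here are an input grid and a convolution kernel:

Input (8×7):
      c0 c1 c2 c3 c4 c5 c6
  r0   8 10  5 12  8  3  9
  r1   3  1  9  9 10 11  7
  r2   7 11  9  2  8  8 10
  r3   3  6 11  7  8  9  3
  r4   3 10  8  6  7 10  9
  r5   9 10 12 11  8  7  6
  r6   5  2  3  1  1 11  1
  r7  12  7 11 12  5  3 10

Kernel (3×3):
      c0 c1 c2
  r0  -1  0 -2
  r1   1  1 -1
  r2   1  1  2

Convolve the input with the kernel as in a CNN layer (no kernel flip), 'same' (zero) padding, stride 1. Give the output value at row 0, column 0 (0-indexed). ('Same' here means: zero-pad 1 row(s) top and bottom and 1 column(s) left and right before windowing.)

3

The receptive field on the zero-padded input at this output position is [0 0 0 / 0 8 10 / 0 3 1]. Elementwise product with the kernel and sum: 0·-1 + 0·-2 + 0·1 + 8·1 + 10·-1 + 0·1 + 3·1 + 1·2.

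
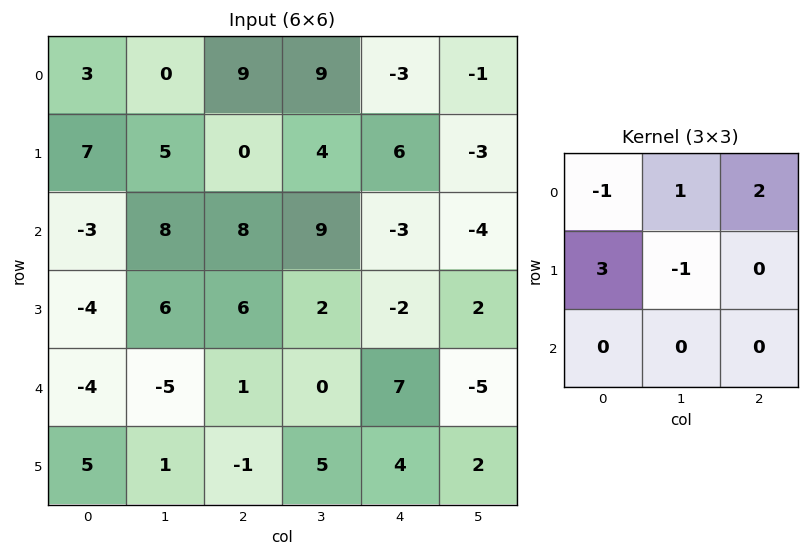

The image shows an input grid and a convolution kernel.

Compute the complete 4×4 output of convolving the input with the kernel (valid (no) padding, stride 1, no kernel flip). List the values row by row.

31 42 -10 -8
-19 19 31 26
9 30 11 -12
15 -12 -5 -7

Output[0,0]: The receptive field on the input at this output position is [3 0 9 / 7 5 0 / -3 8 8]. Elementwise product with the kernel and sum: 3·-1 + 0·1 + 9·2 + 7·3 + 5·-1.
Output[0,1]: The receptive field on the input at this output position is [0 9 9 / 5 0 4 / 8 8 9]. Elementwise product with the kernel and sum: 0·-1 + 9·1 + 9·2 + 5·3 + 0·-1.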